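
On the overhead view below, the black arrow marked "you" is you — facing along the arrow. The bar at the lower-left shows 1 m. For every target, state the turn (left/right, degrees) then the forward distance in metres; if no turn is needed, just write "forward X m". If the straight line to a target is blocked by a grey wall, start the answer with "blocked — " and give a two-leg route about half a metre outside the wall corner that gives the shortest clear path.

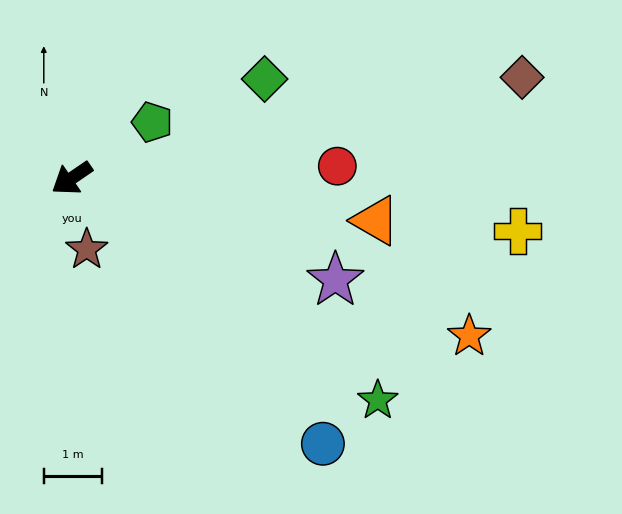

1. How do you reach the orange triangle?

turn left 138°, forward 5.3 m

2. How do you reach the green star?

turn left 110°, forward 6.5 m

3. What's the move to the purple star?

turn left 125°, forward 4.9 m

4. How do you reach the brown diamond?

turn left 158°, forward 8.0 m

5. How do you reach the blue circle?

turn left 99°, forward 6.3 m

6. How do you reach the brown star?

turn left 68°, forward 1.3 m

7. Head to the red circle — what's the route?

turn left 148°, forward 4.6 m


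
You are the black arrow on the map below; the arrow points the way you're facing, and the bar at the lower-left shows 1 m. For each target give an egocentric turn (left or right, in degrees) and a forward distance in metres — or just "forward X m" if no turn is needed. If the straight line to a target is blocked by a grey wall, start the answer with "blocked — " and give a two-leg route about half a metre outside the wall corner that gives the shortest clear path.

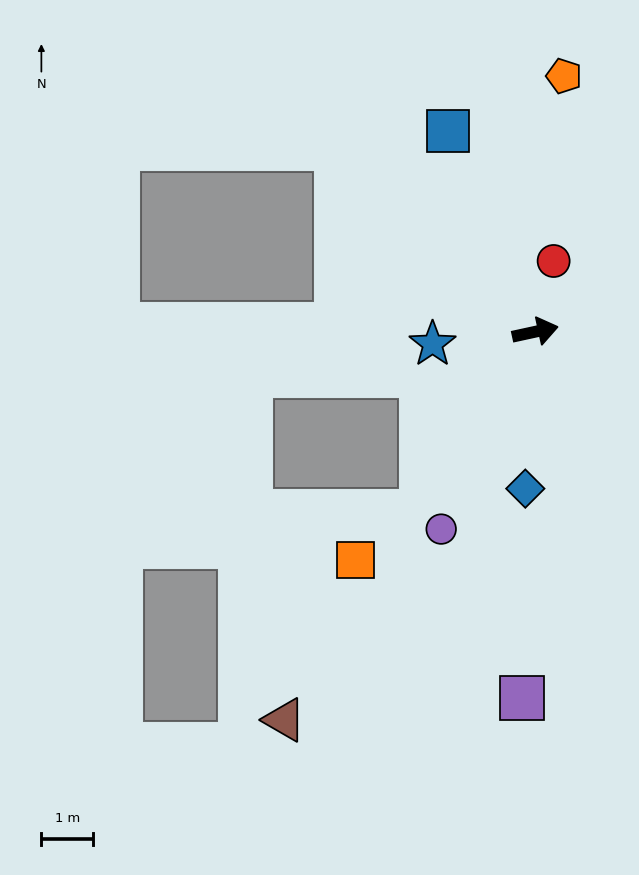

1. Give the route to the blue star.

turn left 175°, forward 2.0 m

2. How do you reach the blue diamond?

turn right 106°, forward 3.0 m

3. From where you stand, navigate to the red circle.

turn left 63°, forward 1.4 m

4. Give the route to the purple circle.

turn right 128°, forward 4.2 m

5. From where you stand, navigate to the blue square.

turn left 101°, forward 4.2 m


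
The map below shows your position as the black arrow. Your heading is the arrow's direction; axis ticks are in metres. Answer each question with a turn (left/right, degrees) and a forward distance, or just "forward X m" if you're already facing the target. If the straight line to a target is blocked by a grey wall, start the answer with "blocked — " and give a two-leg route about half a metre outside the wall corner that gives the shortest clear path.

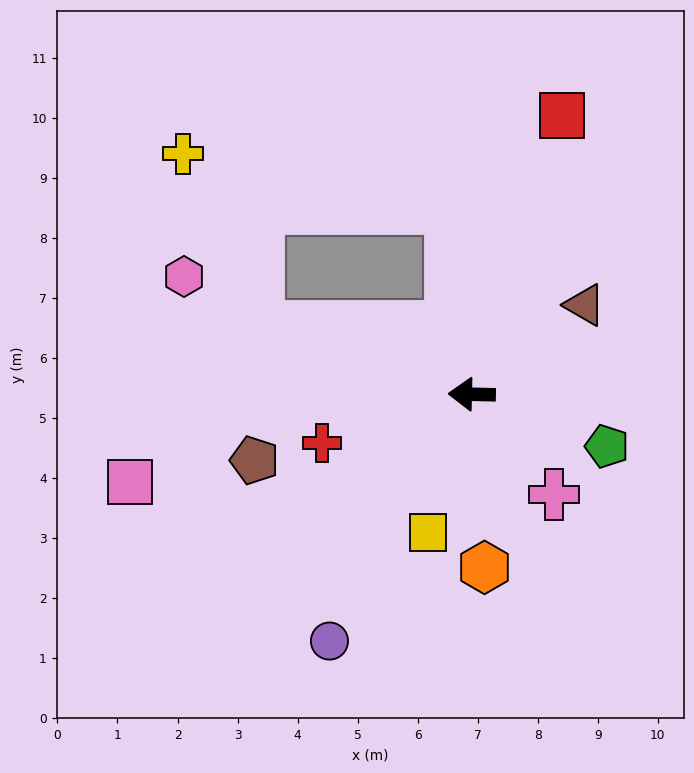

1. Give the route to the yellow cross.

blocked — turn right 17°, forward 3.7 m, then turn right 48°, forward 3.1 m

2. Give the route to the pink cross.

turn left 131°, forward 2.2 m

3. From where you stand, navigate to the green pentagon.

turn left 160°, forward 2.4 m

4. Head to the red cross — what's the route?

turn left 19°, forward 2.6 m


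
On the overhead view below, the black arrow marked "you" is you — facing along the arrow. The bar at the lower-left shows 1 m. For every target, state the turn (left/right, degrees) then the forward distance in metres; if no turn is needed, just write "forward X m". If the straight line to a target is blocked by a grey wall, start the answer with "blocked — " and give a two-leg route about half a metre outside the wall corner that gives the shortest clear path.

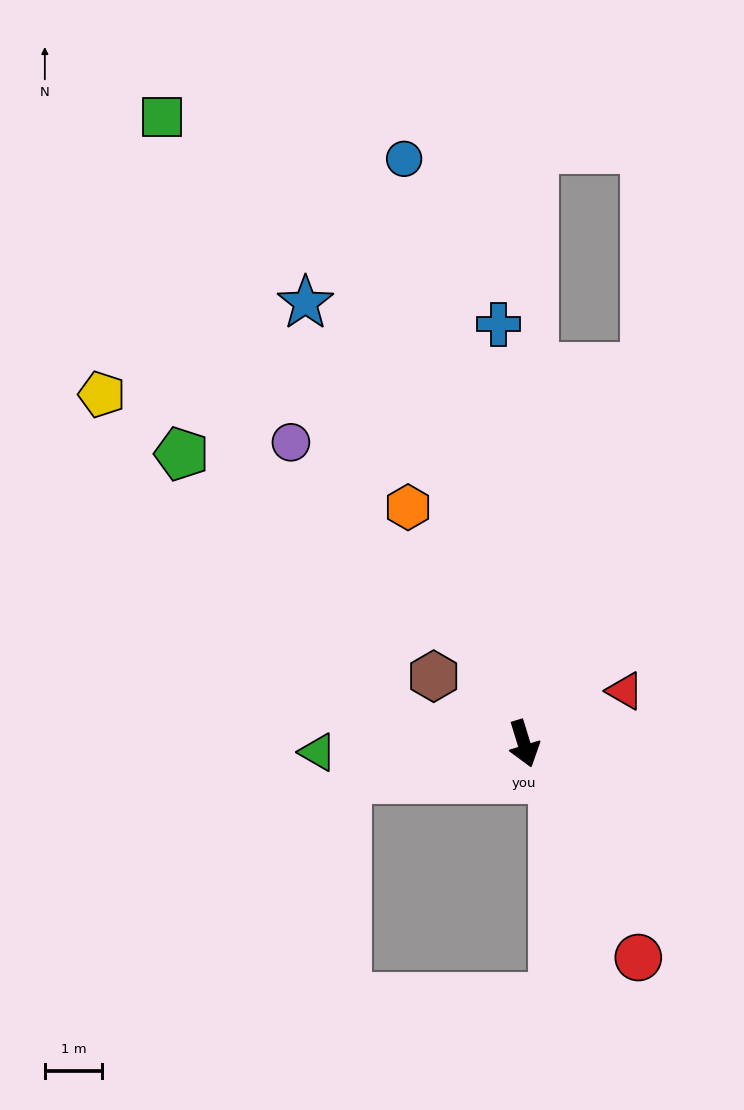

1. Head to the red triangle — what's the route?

turn left 101°, forward 2.0 m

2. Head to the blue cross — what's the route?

turn left 166°, forward 7.4 m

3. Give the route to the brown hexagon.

turn right 144°, forward 2.0 m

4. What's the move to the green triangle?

turn right 105°, forward 3.6 m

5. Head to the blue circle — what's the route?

turn left 175°, forward 10.5 m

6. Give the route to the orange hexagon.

turn right 171°, forward 4.6 m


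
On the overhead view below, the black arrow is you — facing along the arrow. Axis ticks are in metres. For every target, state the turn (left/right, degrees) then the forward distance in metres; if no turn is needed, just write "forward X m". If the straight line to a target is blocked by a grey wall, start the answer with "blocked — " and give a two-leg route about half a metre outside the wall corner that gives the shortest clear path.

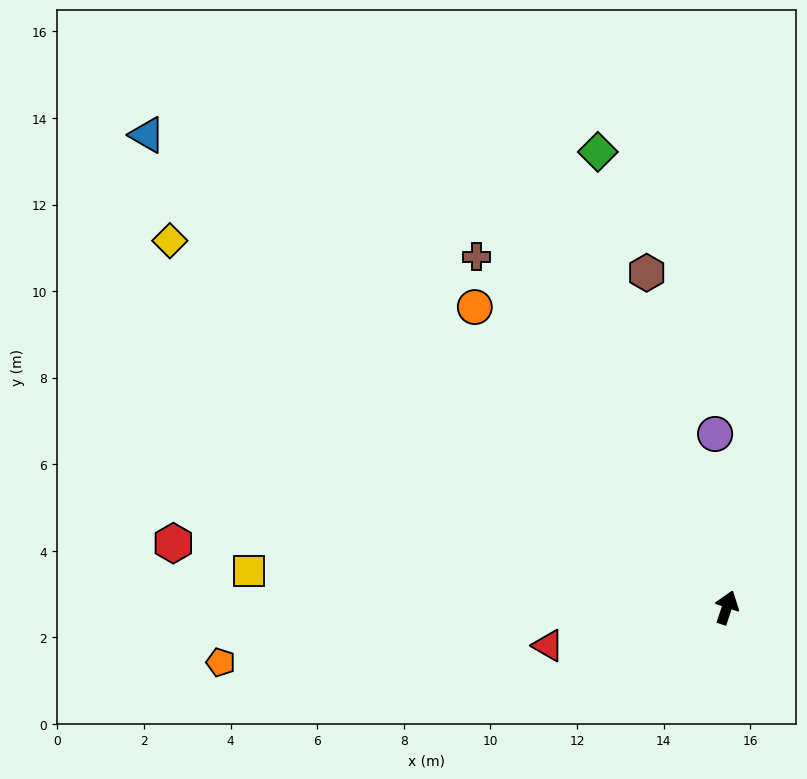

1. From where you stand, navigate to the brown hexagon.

turn left 32°, forward 8.0 m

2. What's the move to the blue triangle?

turn left 69°, forward 17.3 m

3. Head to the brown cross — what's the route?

turn left 54°, forward 10.0 m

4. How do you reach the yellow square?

turn left 104°, forward 11.1 m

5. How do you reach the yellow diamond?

turn left 75°, forward 15.4 m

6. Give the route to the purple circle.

turn left 23°, forward 4.0 m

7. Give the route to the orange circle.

turn left 59°, forward 9.1 m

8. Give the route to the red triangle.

turn left 121°, forward 4.2 m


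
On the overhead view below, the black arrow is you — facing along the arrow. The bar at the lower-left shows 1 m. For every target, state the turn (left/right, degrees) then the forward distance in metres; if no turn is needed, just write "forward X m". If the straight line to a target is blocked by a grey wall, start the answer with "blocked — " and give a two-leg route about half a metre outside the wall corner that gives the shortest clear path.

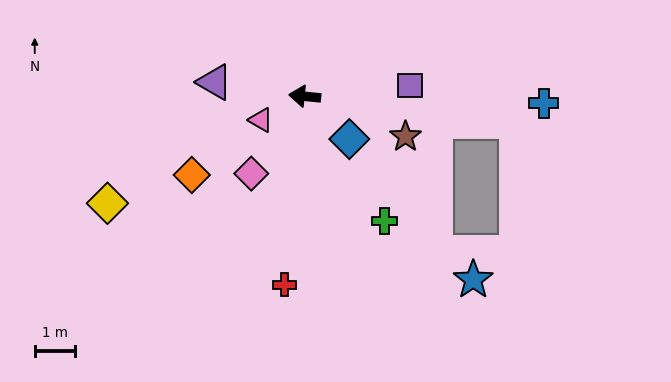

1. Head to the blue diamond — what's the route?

turn left 142°, forward 1.5 m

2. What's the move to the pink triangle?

turn left 34°, forward 1.3 m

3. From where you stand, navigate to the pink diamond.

turn left 61°, forward 2.4 m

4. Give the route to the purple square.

turn right 168°, forward 2.6 m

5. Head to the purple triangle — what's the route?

turn right 3°, forward 2.3 m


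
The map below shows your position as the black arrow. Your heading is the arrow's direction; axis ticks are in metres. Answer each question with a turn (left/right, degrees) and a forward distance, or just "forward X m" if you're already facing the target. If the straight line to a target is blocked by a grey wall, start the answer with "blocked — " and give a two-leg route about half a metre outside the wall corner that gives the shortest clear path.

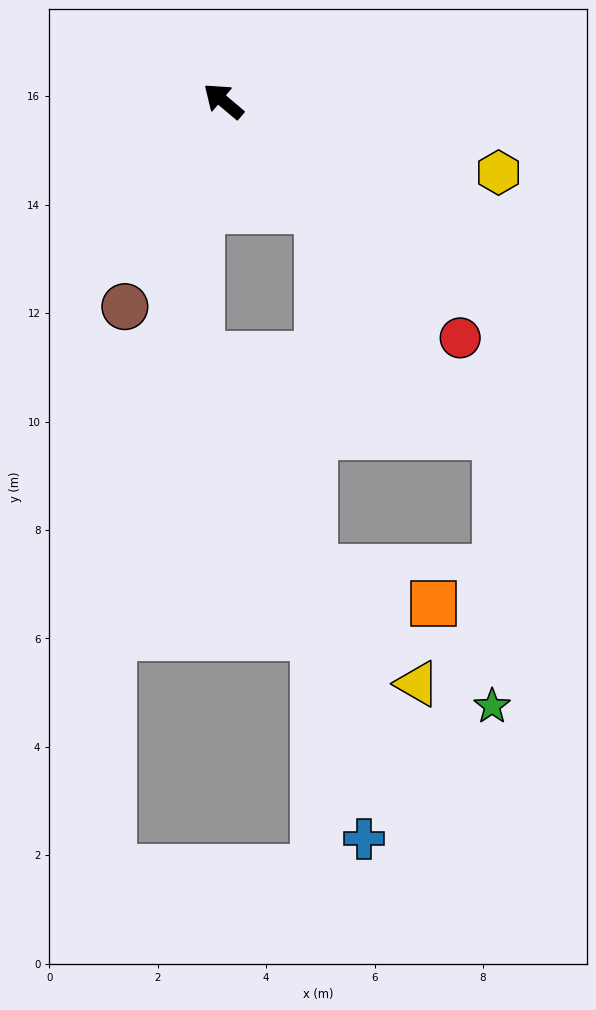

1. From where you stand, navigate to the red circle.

turn left 175°, forward 6.2 m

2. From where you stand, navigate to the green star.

blocked — turn left 169°, forward 8.0 m, then turn right 40°, forward 5.0 m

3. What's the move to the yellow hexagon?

turn right 154°, forward 5.2 m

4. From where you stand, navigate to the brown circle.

turn left 105°, forward 4.2 m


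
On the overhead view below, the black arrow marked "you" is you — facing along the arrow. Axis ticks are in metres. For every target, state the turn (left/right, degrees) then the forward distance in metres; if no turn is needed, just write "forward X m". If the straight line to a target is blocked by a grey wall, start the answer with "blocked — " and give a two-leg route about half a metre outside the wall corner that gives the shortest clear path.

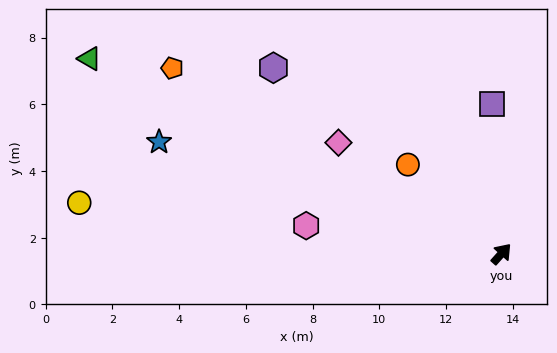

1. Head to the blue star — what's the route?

turn left 114°, forward 10.8 m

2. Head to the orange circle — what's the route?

turn left 88°, forward 3.9 m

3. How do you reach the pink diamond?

turn left 98°, forward 5.9 m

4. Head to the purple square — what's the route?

turn left 45°, forward 4.5 m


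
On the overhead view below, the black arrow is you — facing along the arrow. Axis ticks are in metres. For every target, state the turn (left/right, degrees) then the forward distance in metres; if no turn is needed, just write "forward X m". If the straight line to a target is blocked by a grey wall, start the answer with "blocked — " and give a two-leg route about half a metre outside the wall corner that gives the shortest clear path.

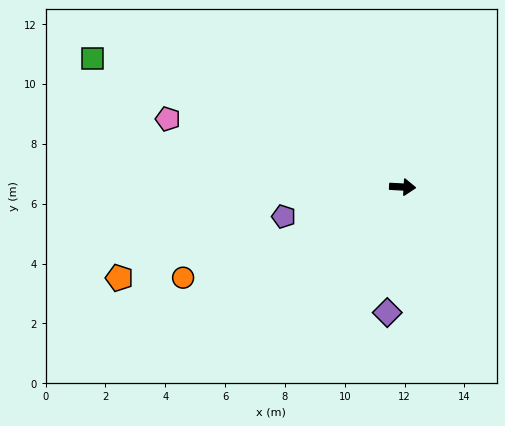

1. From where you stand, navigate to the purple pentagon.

turn right 163°, forward 4.1 m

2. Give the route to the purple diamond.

turn right 94°, forward 4.2 m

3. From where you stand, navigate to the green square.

turn left 161°, forward 11.2 m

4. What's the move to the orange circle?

turn right 154°, forward 7.9 m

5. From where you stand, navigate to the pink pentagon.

turn left 167°, forward 8.2 m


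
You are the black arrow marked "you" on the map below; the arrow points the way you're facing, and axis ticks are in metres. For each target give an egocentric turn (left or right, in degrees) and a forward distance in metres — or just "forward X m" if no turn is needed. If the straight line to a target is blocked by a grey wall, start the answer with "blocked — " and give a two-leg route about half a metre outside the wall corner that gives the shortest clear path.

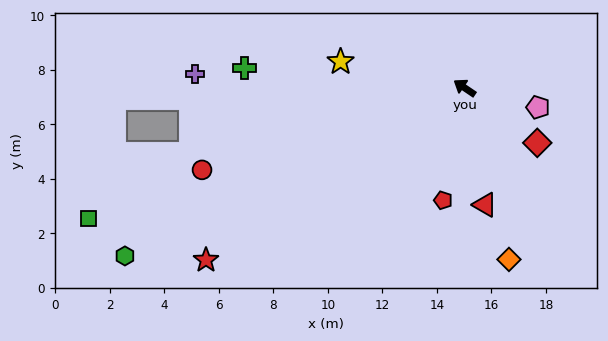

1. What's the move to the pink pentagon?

turn right 161°, forward 2.8 m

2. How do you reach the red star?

turn left 68°, forward 11.4 m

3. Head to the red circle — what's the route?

turn left 51°, forward 10.1 m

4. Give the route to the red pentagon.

turn left 113°, forward 4.2 m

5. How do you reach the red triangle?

turn left 134°, forward 4.4 m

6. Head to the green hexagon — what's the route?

turn left 60°, forward 13.9 m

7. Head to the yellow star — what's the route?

turn left 22°, forward 4.7 m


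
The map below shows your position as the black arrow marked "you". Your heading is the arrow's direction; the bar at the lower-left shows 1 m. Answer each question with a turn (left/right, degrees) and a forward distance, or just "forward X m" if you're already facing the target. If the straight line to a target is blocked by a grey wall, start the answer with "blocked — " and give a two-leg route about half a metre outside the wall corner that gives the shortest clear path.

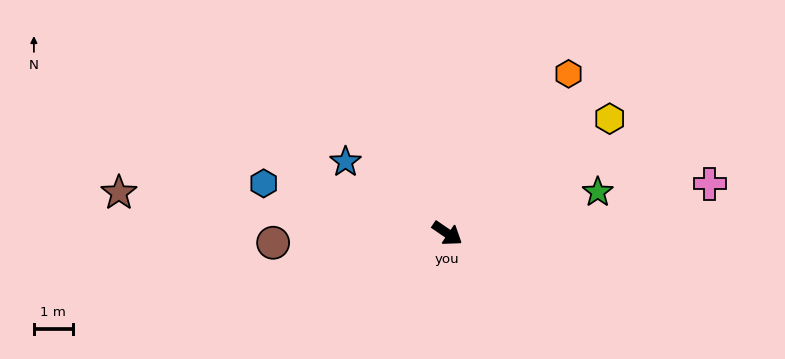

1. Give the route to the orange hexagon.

turn left 87°, forward 5.2 m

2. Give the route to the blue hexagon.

turn right 161°, forward 4.9 m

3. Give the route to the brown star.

turn right 153°, forward 8.5 m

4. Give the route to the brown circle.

turn right 143°, forward 4.5 m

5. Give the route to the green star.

turn left 50°, forward 4.0 m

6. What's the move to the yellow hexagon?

turn left 70°, forward 5.1 m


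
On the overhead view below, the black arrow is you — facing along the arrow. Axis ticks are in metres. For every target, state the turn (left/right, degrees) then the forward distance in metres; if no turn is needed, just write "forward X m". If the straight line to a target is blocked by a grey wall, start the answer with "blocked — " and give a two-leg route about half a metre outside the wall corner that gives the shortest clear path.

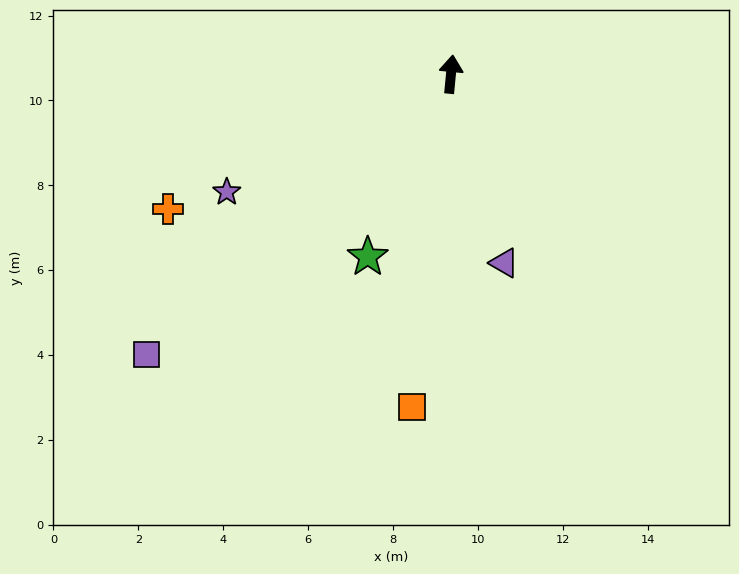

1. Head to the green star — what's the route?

turn left 161°, forward 4.7 m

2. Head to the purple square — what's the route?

turn left 138°, forward 9.7 m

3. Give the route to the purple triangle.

turn right 159°, forward 4.6 m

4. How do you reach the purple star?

turn left 123°, forward 6.0 m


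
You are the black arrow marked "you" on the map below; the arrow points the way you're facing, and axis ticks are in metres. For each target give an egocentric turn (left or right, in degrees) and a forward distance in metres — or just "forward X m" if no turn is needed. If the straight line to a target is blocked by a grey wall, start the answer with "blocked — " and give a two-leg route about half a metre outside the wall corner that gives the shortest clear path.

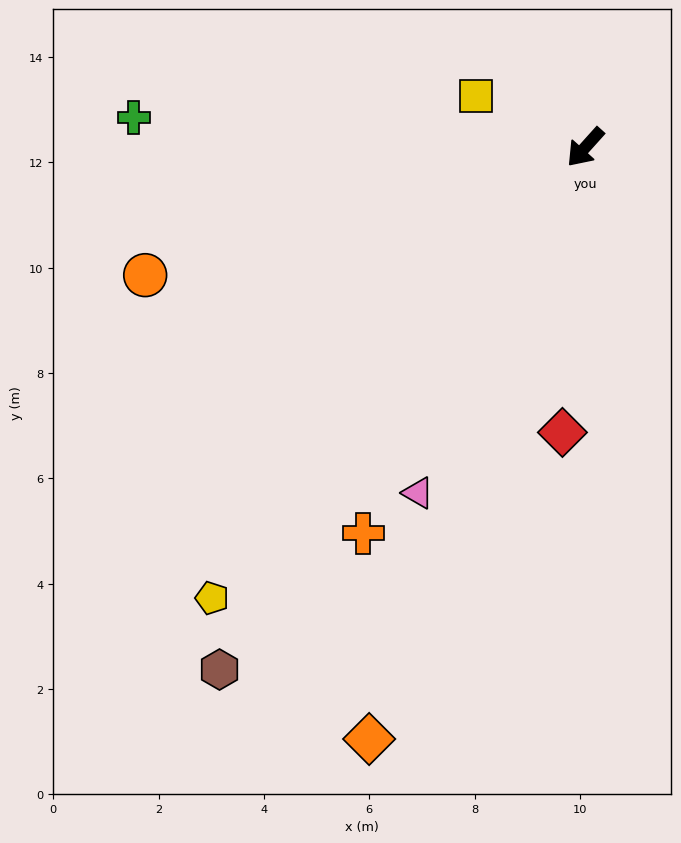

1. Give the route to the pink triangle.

turn left 16°, forward 7.3 m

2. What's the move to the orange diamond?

turn left 22°, forward 12.0 m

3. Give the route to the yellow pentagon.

turn left 2°, forward 11.1 m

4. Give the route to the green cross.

turn right 52°, forward 8.6 m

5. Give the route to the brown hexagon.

turn left 7°, forward 12.1 m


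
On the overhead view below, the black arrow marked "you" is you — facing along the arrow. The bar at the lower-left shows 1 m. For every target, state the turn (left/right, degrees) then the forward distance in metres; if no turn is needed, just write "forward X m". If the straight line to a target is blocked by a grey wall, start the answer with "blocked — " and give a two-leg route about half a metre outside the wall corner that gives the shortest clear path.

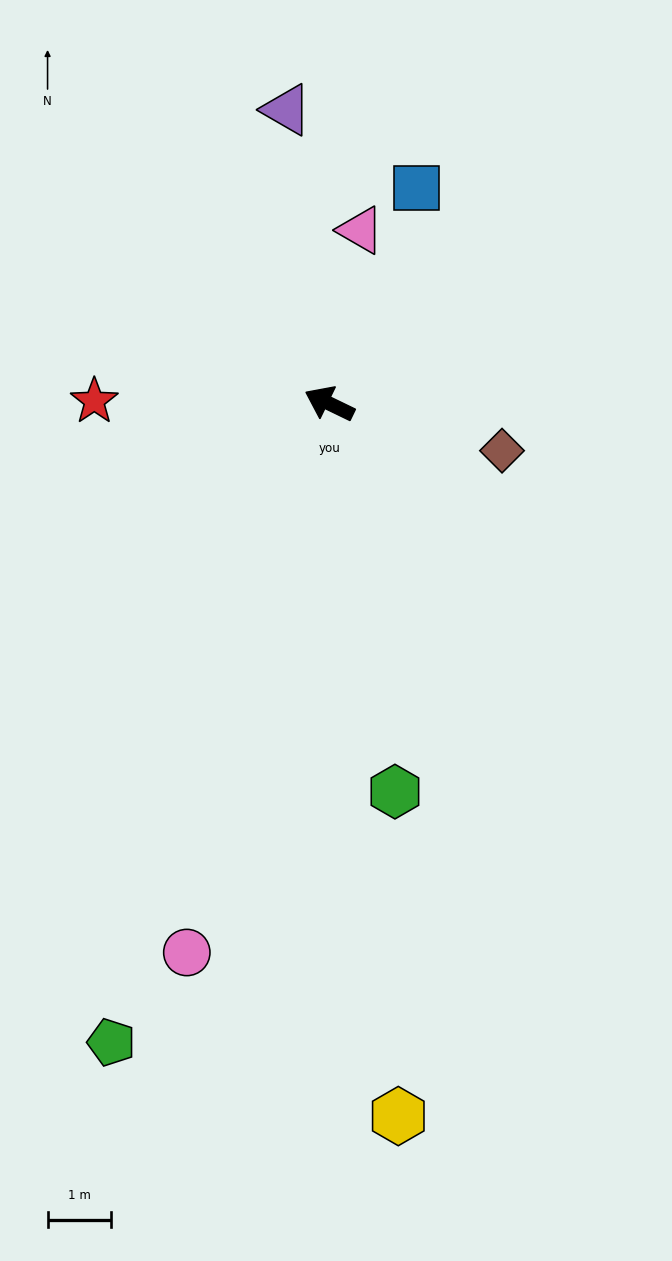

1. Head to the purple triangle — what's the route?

turn right 56°, forward 4.7 m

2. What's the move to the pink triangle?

turn right 74°, forward 2.8 m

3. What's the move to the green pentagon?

turn left 97°, forward 10.6 m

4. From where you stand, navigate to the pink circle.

turn left 101°, forward 8.9 m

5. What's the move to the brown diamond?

turn right 169°, forward 2.8 m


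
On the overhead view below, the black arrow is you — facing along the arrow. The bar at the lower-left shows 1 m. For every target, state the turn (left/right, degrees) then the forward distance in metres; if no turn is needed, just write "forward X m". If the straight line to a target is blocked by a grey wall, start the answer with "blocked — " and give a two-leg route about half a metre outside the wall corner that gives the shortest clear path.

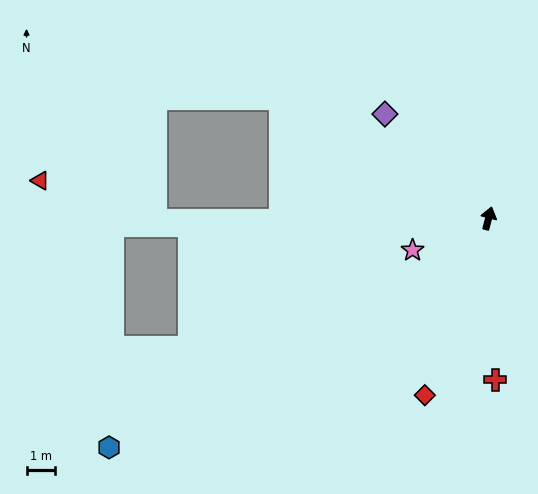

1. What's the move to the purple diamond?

turn left 60°, forward 5.1 m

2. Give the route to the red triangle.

blocked — turn left 105°, forward 11.6 m, then turn right 20°, forward 4.2 m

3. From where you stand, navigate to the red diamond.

turn left 175°, forward 6.5 m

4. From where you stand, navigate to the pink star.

turn left 127°, forward 2.9 m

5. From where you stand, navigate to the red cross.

turn right 163°, forward 5.6 m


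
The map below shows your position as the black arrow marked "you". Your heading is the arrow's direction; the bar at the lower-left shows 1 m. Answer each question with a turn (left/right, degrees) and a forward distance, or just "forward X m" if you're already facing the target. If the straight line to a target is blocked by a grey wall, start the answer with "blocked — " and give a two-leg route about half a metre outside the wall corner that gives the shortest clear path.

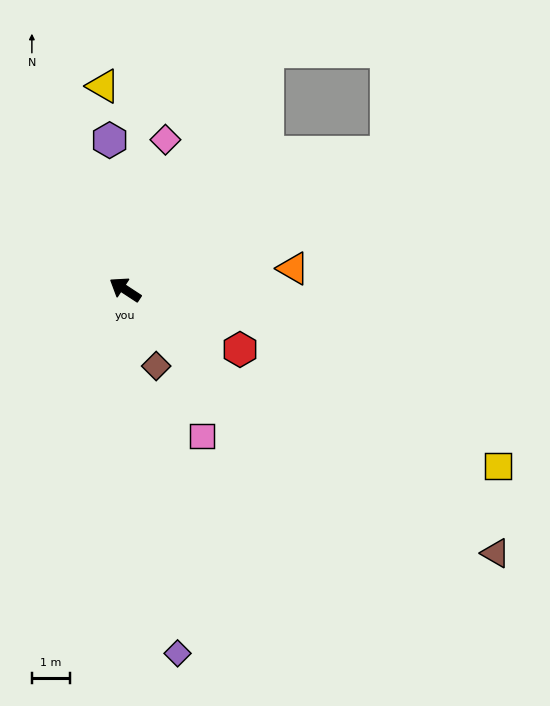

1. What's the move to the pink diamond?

turn right 72°, forward 4.0 m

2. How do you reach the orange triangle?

turn right 140°, forward 4.4 m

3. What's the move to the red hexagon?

turn right 174°, forward 3.4 m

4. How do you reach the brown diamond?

turn left 145°, forward 2.2 m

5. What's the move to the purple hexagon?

turn right 51°, forward 3.9 m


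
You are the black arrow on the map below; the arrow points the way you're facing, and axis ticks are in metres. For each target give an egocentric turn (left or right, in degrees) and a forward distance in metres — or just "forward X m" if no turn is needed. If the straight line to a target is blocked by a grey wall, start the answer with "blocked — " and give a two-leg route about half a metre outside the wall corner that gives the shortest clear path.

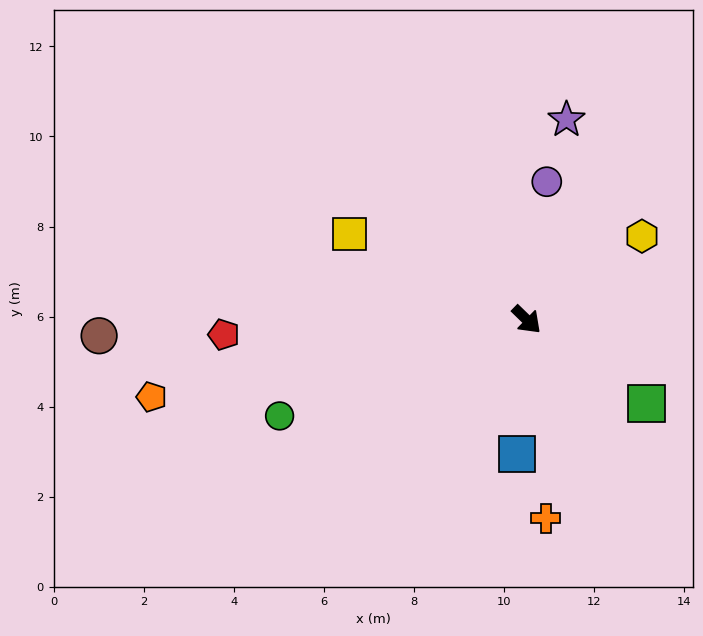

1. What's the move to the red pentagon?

turn right 133°, forward 6.7 m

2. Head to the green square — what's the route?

turn left 9°, forward 3.2 m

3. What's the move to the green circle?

turn right 115°, forward 5.9 m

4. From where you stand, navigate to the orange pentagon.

turn right 124°, forward 8.5 m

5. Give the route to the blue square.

turn right 50°, forward 3.0 m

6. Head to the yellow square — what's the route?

turn right 162°, forward 4.4 m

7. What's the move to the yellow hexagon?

turn left 80°, forward 3.2 m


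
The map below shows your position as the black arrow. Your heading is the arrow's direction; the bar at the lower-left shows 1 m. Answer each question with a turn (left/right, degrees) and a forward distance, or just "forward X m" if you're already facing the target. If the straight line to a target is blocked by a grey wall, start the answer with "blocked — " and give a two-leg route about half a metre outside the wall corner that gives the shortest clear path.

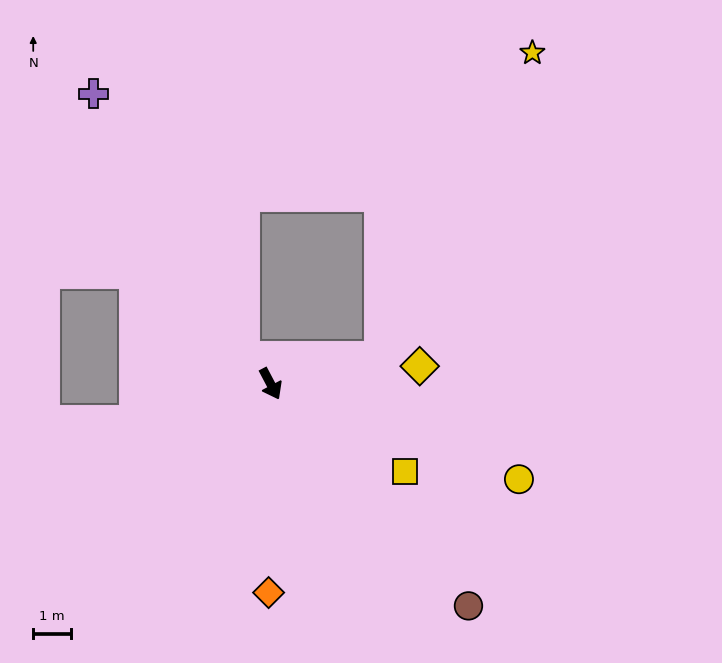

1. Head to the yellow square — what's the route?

turn left 29°, forward 4.2 m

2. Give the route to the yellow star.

blocked — turn left 76°, forward 3.0 m, then turn left 50°, forward 9.0 m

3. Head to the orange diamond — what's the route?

turn right 28°, forward 5.5 m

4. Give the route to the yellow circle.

turn left 41°, forward 7.1 m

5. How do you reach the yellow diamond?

turn left 69°, forward 4.0 m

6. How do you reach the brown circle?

turn left 14°, forward 7.9 m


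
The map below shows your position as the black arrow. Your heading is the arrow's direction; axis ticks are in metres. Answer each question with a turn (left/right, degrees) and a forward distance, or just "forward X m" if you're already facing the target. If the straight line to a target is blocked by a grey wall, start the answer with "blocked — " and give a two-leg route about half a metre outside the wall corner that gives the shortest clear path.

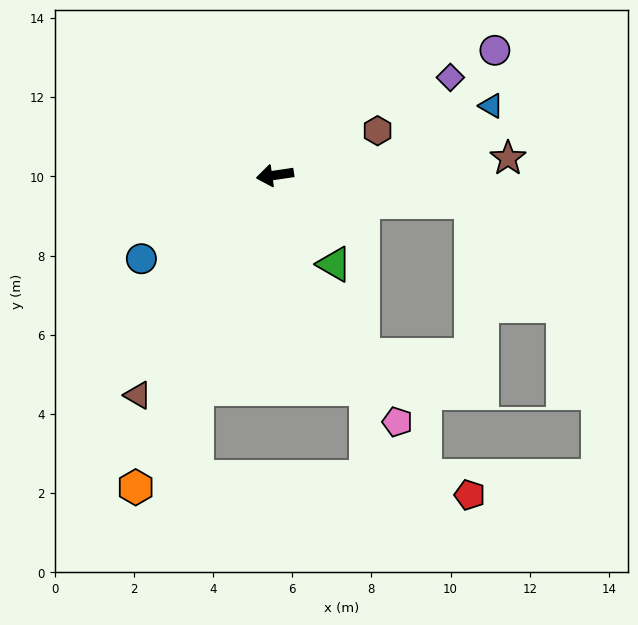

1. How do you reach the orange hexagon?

turn left 58°, forward 8.6 m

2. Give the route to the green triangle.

turn left 115°, forward 2.7 m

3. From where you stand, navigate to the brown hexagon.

turn right 165°, forward 2.8 m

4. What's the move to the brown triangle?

turn left 50°, forward 6.5 m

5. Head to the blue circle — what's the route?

turn left 24°, forward 4.0 m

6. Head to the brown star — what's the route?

turn left 176°, forward 5.9 m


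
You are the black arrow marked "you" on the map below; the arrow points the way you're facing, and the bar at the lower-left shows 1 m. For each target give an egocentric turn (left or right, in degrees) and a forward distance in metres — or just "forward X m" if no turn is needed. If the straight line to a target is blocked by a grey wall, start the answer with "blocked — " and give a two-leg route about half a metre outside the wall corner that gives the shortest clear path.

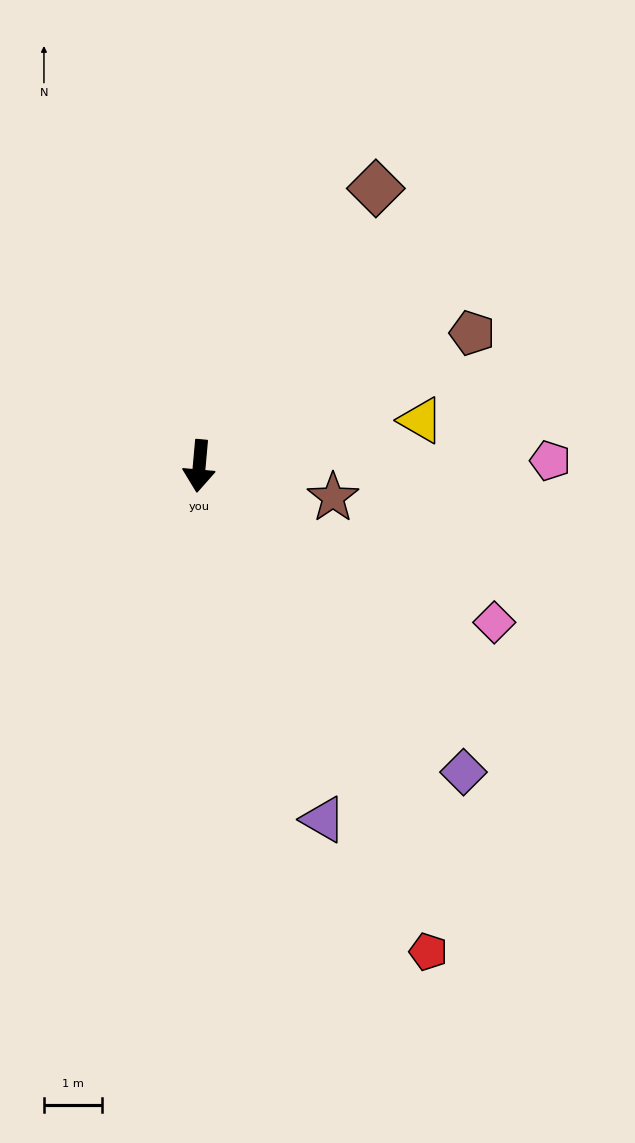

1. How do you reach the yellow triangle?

turn left 107°, forward 3.9 m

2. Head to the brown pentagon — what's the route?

turn left 121°, forward 5.2 m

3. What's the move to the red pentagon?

turn left 30°, forward 9.2 m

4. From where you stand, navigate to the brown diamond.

turn left 153°, forward 5.7 m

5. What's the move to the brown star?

turn left 82°, forward 2.4 m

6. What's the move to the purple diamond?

turn left 46°, forward 7.0 m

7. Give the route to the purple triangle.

turn left 24°, forward 6.4 m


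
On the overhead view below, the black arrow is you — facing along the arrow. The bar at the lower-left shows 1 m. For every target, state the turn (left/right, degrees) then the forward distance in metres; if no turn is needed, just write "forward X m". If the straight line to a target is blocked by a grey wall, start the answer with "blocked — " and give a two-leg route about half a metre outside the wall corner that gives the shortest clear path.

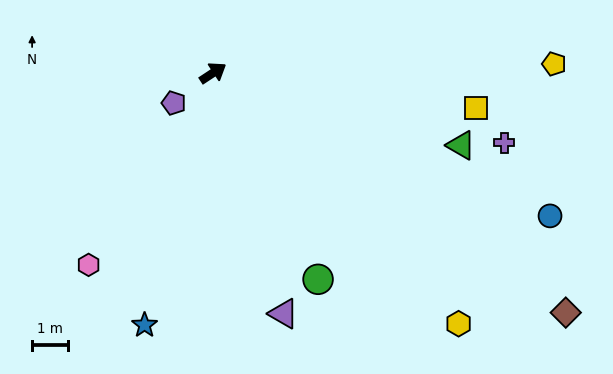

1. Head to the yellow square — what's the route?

turn right 41°, forward 7.5 m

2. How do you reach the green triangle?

turn right 50°, forward 7.3 m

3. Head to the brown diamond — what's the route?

turn right 68°, forward 12.0 m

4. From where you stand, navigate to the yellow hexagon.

turn right 79°, forward 9.9 m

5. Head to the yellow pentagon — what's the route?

turn right 32°, forward 9.6 m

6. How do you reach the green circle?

turn right 96°, forward 6.5 m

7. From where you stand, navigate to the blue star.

turn right 139°, forward 7.4 m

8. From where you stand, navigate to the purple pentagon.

turn right 176°, forward 1.4 m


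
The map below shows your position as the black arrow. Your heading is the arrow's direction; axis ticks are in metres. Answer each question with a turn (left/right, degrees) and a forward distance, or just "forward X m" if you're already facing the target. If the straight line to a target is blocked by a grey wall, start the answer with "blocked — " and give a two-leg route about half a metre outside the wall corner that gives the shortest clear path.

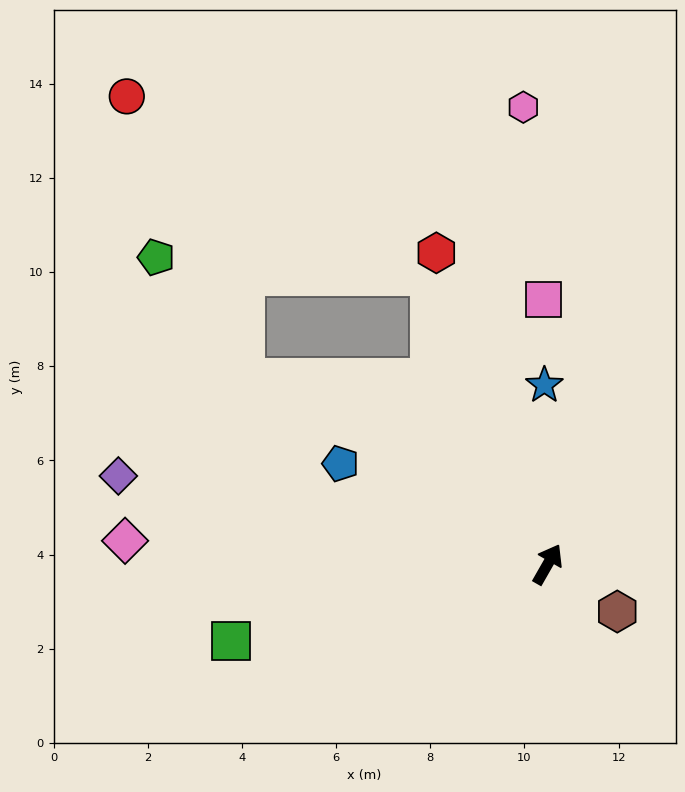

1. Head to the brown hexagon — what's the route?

turn right 94°, forward 1.8 m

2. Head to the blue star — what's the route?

turn left 31°, forward 3.8 m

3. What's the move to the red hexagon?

turn left 49°, forward 7.0 m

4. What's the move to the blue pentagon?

turn left 94°, forward 4.9 m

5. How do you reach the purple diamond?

turn left 108°, forward 9.3 m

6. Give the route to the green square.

turn left 133°, forward 6.9 m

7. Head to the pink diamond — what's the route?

turn left 117°, forward 9.0 m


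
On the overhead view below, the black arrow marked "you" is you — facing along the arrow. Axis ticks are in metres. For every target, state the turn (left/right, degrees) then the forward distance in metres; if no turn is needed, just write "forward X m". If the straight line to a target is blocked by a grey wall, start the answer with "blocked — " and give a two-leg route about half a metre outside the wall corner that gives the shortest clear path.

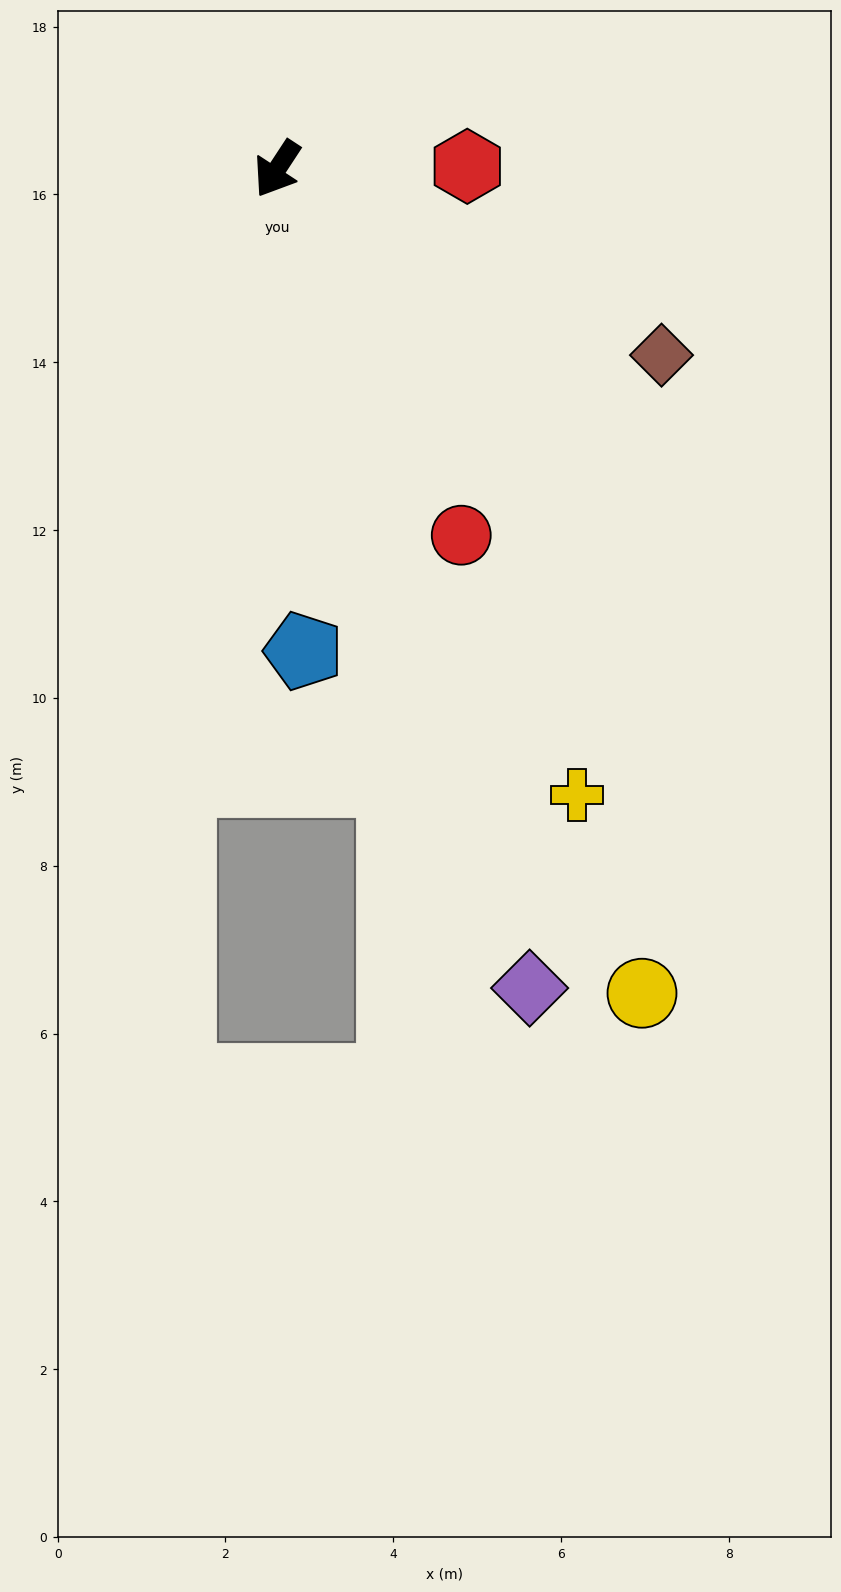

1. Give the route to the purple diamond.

turn left 50°, forward 10.2 m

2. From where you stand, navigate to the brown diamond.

turn left 97°, forward 5.1 m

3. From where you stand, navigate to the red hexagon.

turn left 124°, forward 2.3 m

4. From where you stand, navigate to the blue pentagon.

turn left 36°, forward 5.8 m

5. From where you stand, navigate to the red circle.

turn left 60°, forward 4.9 m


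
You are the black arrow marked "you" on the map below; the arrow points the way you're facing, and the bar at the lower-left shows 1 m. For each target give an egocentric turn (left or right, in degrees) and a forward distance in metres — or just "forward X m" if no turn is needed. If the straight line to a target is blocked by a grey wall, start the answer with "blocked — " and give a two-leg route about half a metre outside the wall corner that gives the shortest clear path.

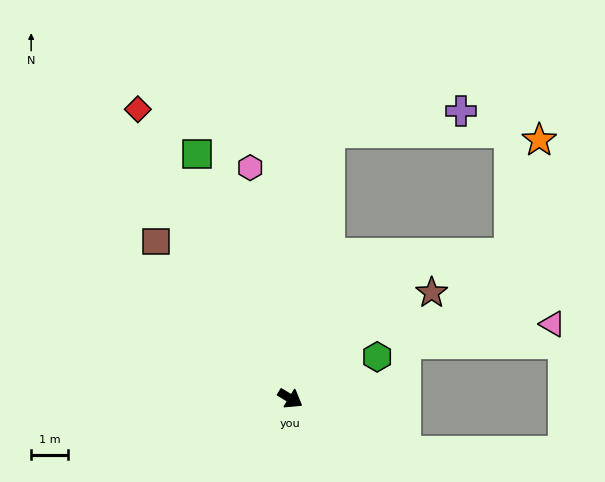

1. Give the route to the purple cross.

blocked — turn left 113°, forward 7.3 m, then turn right 72°, forward 3.6 m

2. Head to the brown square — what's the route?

turn left 162°, forward 5.6 m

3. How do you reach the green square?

turn left 142°, forward 7.1 m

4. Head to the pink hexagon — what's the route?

turn left 131°, forward 6.4 m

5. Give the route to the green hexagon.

turn left 57°, forward 2.6 m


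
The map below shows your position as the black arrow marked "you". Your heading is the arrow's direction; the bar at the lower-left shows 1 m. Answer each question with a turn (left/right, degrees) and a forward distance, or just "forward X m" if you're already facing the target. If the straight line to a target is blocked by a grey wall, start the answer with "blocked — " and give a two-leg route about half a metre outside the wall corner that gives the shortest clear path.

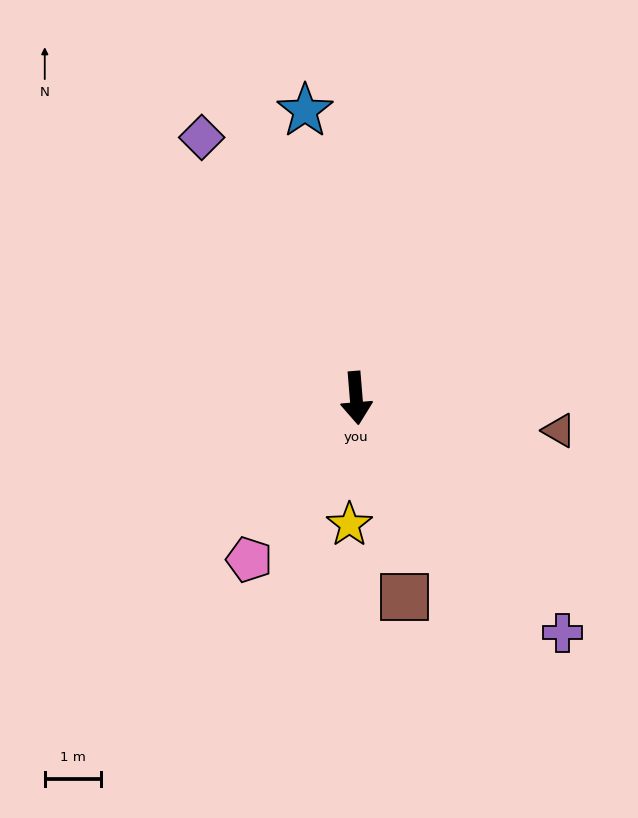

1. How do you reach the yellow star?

turn right 8°, forward 2.2 m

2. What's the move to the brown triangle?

turn left 76°, forward 3.6 m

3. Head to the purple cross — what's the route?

turn left 37°, forward 5.5 m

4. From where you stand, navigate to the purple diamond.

turn right 154°, forward 5.3 m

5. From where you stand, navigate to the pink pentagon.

turn right 38°, forward 3.4 m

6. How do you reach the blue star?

turn right 175°, forward 5.1 m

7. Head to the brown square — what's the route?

turn left 9°, forward 3.6 m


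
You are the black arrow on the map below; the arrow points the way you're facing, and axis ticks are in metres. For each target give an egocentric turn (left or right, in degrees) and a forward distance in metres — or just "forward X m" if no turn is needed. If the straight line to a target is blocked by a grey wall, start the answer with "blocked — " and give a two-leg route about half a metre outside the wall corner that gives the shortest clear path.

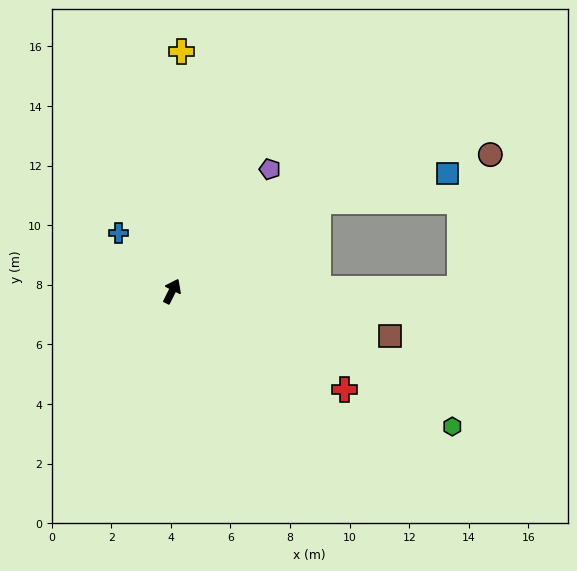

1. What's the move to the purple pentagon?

turn right 12°, forward 5.2 m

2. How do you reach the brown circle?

blocked — turn right 63°, forward 9.7 m, then turn left 77°, forward 4.6 m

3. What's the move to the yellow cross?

turn left 24°, forward 8.1 m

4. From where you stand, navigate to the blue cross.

turn left 69°, forward 2.7 m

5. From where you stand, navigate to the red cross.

turn right 93°, forward 6.7 m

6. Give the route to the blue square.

blocked — turn right 32°, forward 5.8 m, then turn right 19°, forward 4.4 m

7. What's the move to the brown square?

turn right 75°, forward 7.5 m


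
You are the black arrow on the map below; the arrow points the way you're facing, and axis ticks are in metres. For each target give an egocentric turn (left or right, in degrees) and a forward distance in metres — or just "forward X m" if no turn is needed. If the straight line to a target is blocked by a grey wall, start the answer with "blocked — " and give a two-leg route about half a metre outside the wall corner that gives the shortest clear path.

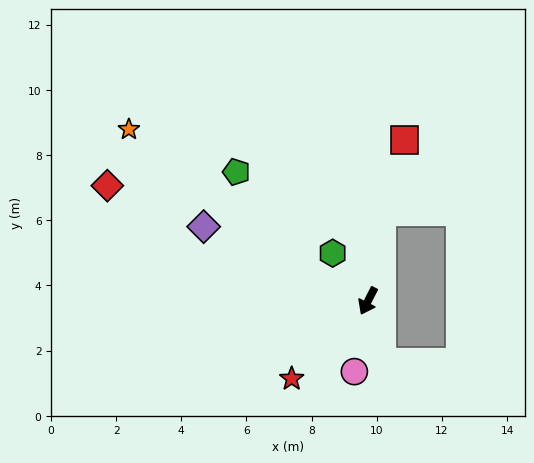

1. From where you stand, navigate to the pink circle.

turn left 16°, forward 2.2 m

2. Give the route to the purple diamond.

turn right 87°, forward 5.5 m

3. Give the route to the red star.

turn right 17°, forward 3.3 m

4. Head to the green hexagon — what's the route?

turn right 116°, forward 1.8 m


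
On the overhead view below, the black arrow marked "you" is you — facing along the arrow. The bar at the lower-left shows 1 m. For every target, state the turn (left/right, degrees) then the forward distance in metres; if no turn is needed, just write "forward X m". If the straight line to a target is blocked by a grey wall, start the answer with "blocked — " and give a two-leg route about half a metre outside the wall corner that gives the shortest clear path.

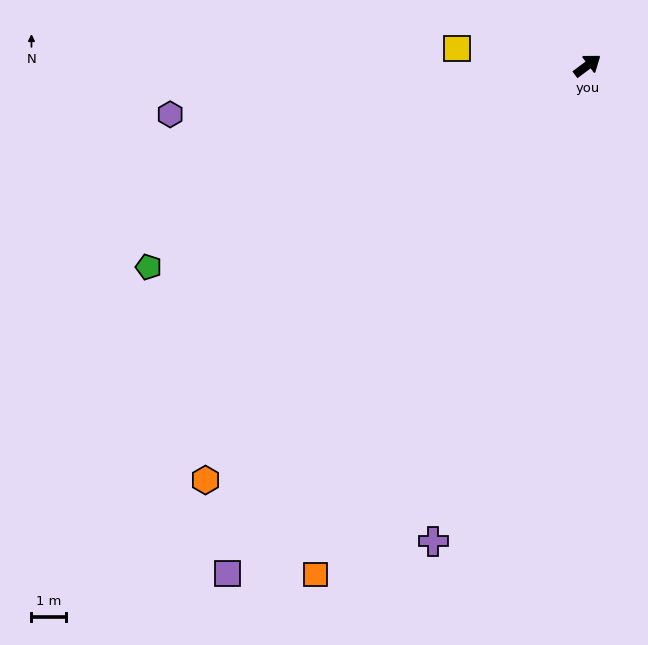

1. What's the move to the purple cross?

turn right 145°, forward 14.3 m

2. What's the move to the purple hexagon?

turn left 150°, forward 12.0 m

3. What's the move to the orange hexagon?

turn right 169°, forward 16.1 m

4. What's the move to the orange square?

turn right 155°, forward 16.5 m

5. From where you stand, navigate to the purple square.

turn right 162°, forward 17.8 m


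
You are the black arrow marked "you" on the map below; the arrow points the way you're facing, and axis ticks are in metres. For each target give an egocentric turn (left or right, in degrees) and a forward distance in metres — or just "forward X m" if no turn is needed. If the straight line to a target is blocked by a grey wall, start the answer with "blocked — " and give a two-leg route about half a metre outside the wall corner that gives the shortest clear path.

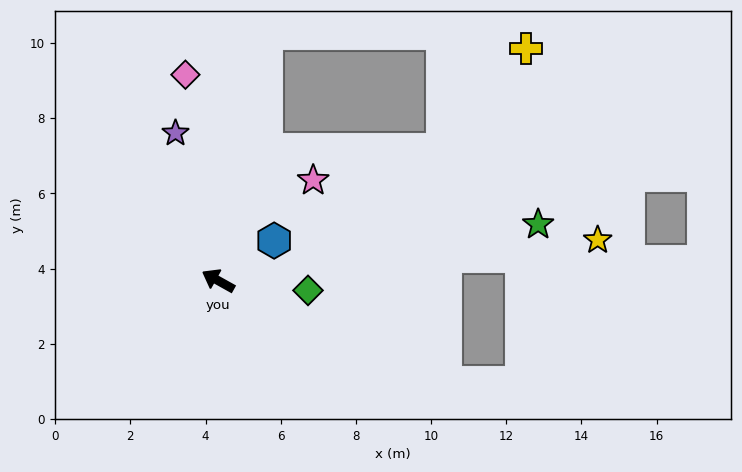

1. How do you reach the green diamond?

turn right 157°, forward 2.4 m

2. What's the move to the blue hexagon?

turn right 115°, forward 1.8 m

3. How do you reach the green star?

turn right 141°, forward 8.6 m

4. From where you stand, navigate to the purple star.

turn right 45°, forward 4.1 m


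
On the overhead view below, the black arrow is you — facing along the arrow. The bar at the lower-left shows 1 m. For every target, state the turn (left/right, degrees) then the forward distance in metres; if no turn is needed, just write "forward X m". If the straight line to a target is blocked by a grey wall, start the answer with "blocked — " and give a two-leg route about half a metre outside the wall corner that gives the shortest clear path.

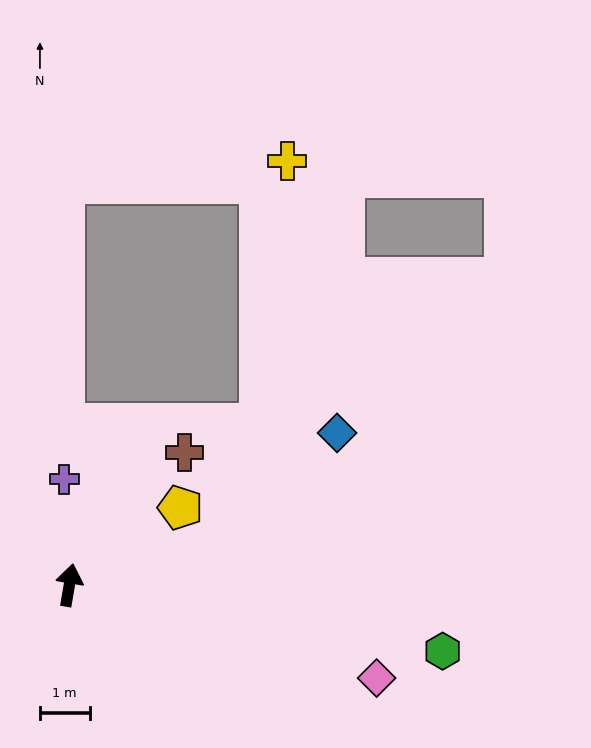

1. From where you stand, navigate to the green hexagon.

turn right 90°, forward 7.6 m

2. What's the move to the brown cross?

turn right 31°, forward 3.5 m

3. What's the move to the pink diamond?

turn right 97°, forward 6.5 m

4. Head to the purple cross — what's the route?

turn left 12°, forward 2.1 m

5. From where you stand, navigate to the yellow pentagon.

turn right 45°, forward 2.7 m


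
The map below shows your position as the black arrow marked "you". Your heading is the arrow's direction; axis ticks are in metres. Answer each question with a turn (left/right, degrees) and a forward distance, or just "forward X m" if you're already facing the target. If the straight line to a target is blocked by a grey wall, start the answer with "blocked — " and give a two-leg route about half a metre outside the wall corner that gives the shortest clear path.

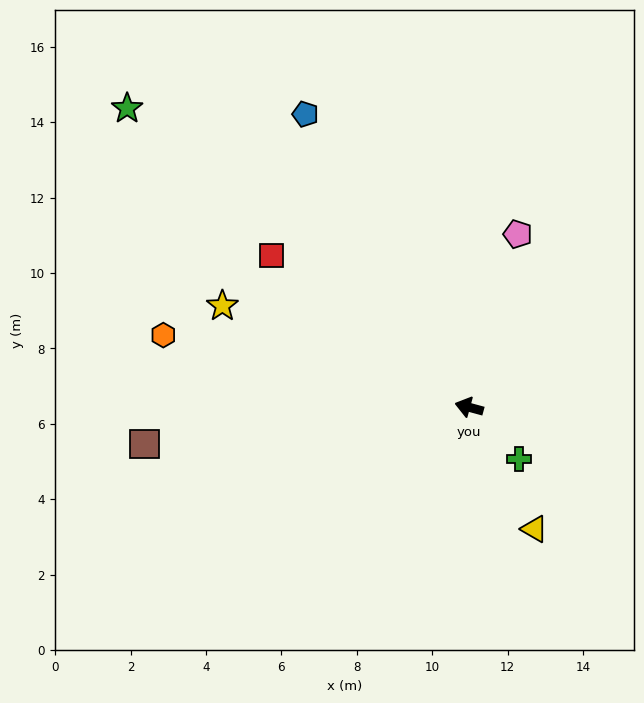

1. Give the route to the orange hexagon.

forward 8.3 m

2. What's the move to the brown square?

turn left 22°, forward 8.7 m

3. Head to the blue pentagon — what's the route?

turn right 46°, forward 8.9 m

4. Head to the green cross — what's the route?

turn left 149°, forward 1.9 m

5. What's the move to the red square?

turn right 22°, forward 6.6 m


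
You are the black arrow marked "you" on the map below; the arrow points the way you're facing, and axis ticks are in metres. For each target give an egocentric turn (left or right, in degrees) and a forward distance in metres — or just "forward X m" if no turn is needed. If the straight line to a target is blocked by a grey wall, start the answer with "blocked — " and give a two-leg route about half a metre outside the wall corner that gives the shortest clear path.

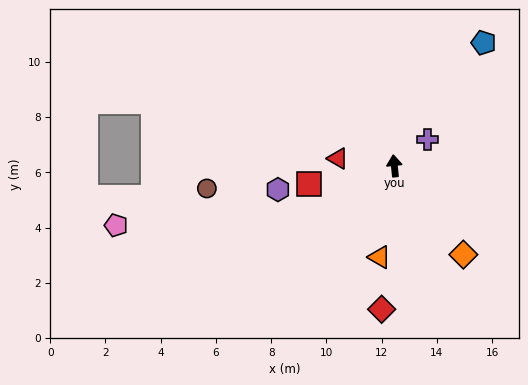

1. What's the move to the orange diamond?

turn right 148°, forward 4.1 m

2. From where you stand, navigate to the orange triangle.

turn left 165°, forward 3.3 m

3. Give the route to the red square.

turn left 96°, forward 3.2 m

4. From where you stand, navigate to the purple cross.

turn right 57°, forward 1.5 m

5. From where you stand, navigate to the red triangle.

turn left 77°, forward 2.1 m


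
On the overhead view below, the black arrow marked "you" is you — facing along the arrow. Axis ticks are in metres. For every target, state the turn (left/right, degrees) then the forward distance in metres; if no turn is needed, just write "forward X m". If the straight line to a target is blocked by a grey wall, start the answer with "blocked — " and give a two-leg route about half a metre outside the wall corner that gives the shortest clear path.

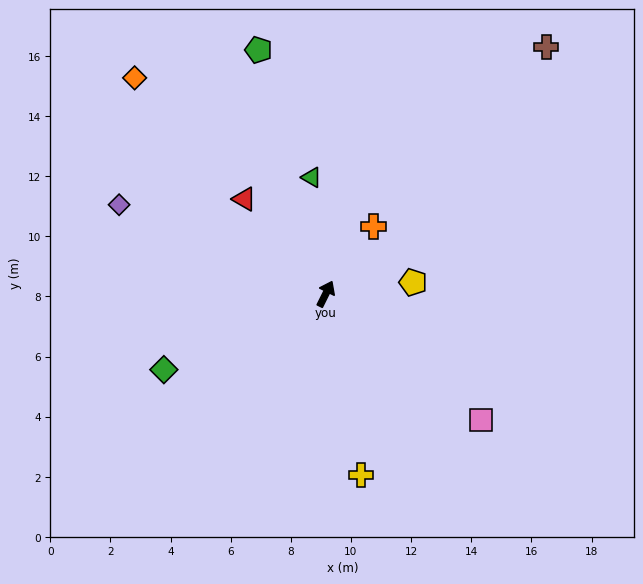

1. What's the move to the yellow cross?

turn right 143°, forward 6.1 m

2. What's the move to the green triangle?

turn left 33°, forward 3.9 m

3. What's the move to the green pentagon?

turn left 42°, forward 8.4 m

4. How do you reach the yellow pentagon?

turn right 56°, forward 2.9 m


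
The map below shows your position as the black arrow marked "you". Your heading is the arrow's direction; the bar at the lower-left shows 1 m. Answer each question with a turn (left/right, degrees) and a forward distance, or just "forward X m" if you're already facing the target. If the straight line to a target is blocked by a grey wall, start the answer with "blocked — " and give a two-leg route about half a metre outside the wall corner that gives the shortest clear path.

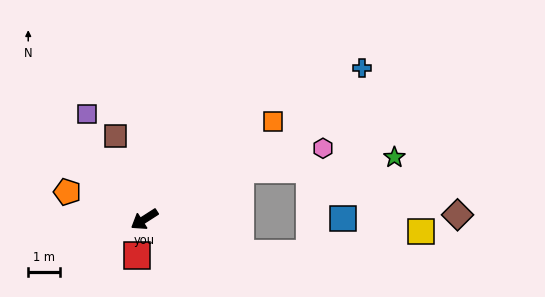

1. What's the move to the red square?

turn left 46°, forward 1.2 m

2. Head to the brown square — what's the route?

turn right 104°, forward 2.8 m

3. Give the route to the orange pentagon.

turn right 52°, forward 2.6 m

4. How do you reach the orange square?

turn right 175°, forward 5.1 m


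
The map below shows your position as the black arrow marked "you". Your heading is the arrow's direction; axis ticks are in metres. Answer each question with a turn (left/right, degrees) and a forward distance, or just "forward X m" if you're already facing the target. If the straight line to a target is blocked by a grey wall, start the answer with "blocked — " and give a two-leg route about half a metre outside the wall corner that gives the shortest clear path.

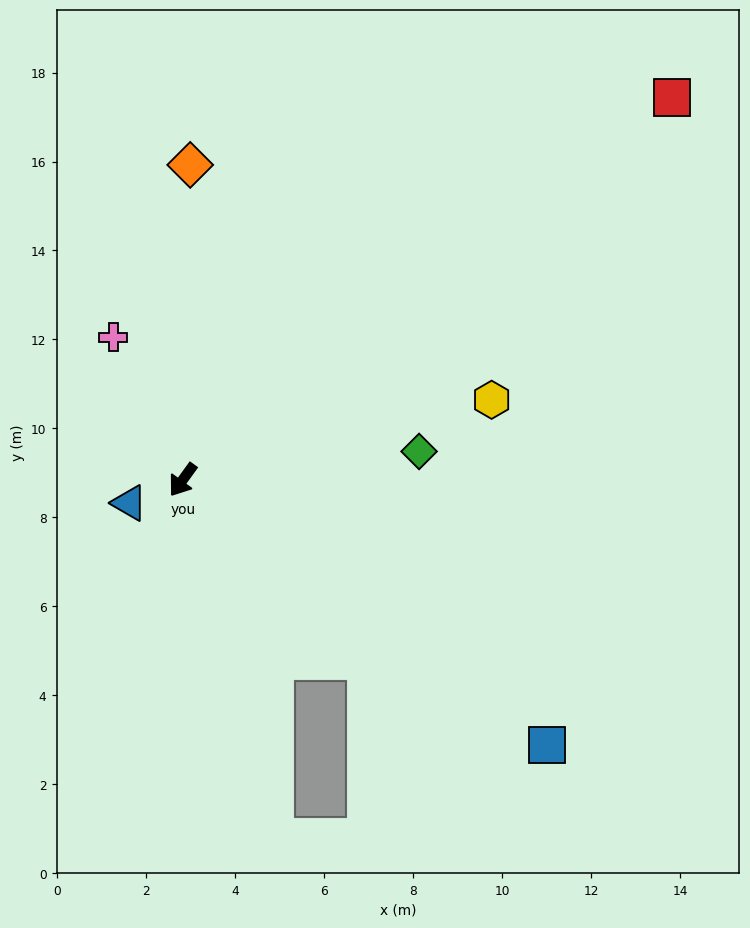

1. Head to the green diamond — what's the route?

turn left 133°, forward 5.4 m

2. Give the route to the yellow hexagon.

turn left 140°, forward 7.2 m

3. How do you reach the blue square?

turn left 90°, forward 10.1 m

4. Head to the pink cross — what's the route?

turn right 118°, forward 3.6 m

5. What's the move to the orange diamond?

turn right 145°, forward 7.1 m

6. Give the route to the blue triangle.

turn right 31°, forward 1.3 m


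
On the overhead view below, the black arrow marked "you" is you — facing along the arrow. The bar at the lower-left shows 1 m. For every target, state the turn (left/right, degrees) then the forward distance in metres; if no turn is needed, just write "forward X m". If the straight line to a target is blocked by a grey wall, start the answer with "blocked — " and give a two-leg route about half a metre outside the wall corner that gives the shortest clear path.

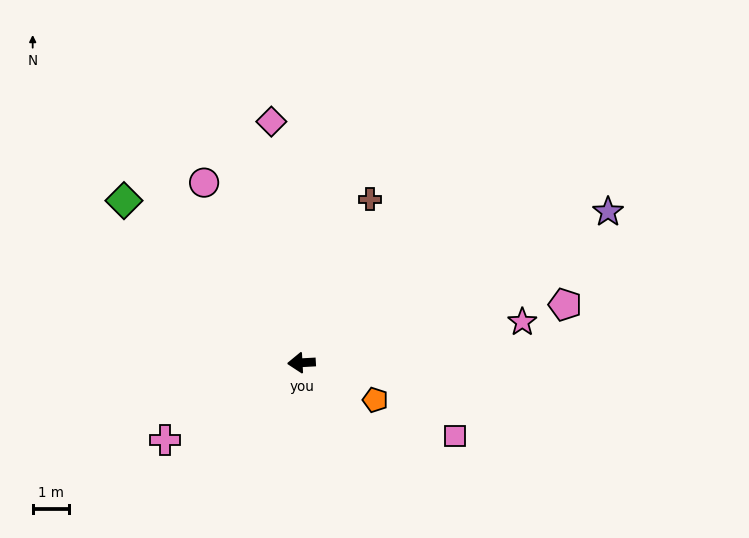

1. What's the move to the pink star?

turn right 173°, forward 6.2 m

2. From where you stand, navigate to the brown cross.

turn right 116°, forward 4.9 m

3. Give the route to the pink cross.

turn left 26°, forward 4.3 m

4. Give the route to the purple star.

turn right 157°, forward 9.4 m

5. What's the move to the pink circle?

turn right 65°, forward 5.6 m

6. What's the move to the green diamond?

turn right 46°, forward 6.6 m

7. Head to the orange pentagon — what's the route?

turn left 150°, forward 2.3 m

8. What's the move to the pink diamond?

turn right 86°, forward 6.7 m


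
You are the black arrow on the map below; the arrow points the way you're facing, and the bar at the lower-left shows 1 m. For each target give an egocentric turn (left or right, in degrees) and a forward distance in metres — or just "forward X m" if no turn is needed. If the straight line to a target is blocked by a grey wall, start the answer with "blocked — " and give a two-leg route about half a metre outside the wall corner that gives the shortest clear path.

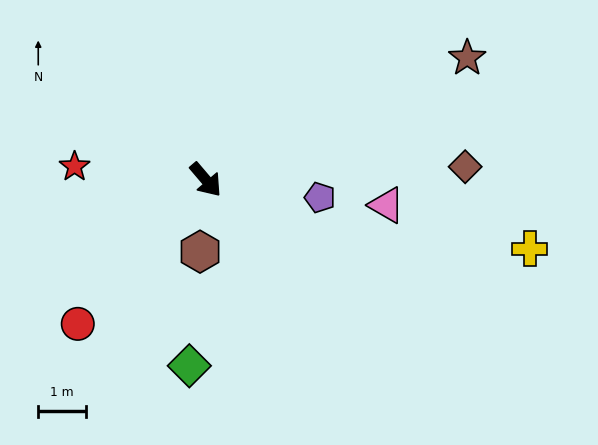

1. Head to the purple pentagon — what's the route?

turn left 41°, forward 2.4 m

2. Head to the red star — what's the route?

turn right 136°, forward 2.8 m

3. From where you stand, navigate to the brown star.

turn left 75°, forward 6.1 m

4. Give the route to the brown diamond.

turn left 52°, forward 5.5 m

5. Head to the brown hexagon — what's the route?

turn right 45°, forward 1.5 m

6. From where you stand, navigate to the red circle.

turn right 82°, forward 4.1 m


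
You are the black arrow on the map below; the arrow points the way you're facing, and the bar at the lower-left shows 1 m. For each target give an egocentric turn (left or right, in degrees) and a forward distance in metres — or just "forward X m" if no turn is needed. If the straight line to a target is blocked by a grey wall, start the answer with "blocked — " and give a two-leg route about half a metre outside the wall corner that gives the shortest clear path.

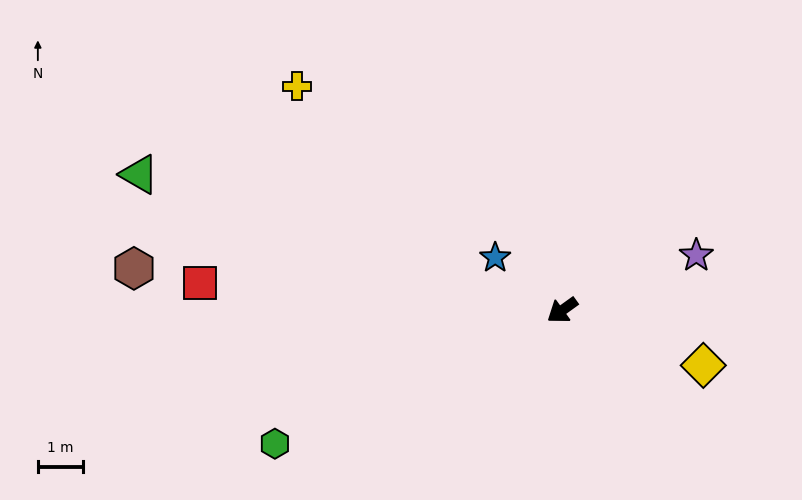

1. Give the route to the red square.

turn right 40°, forward 8.1 m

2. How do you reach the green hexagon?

turn right 11°, forward 7.1 m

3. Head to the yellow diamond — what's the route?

turn left 123°, forward 3.4 m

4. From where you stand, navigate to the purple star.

turn left 167°, forward 3.2 m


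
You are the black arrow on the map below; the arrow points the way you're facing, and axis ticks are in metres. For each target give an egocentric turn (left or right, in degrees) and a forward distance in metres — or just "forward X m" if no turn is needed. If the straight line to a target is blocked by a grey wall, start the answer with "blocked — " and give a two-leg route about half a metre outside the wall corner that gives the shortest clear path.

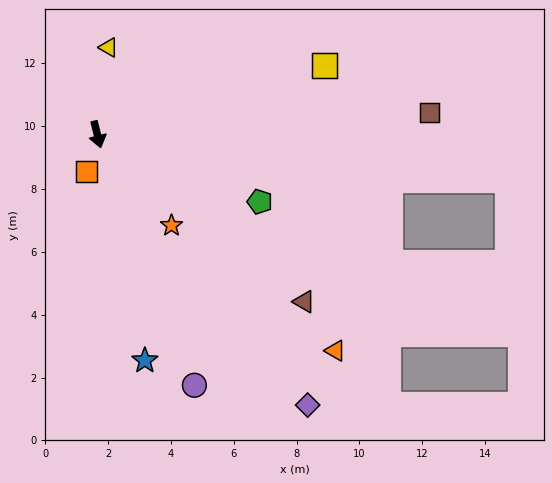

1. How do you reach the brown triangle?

turn left 37°, forward 8.5 m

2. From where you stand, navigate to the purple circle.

turn left 7°, forward 8.6 m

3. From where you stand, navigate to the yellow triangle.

turn left 159°, forward 2.8 m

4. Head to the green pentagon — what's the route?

turn left 53°, forward 5.6 m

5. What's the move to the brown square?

turn left 80°, forward 10.6 m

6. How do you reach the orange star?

turn left 25°, forward 3.7 m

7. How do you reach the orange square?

turn right 30°, forward 1.2 m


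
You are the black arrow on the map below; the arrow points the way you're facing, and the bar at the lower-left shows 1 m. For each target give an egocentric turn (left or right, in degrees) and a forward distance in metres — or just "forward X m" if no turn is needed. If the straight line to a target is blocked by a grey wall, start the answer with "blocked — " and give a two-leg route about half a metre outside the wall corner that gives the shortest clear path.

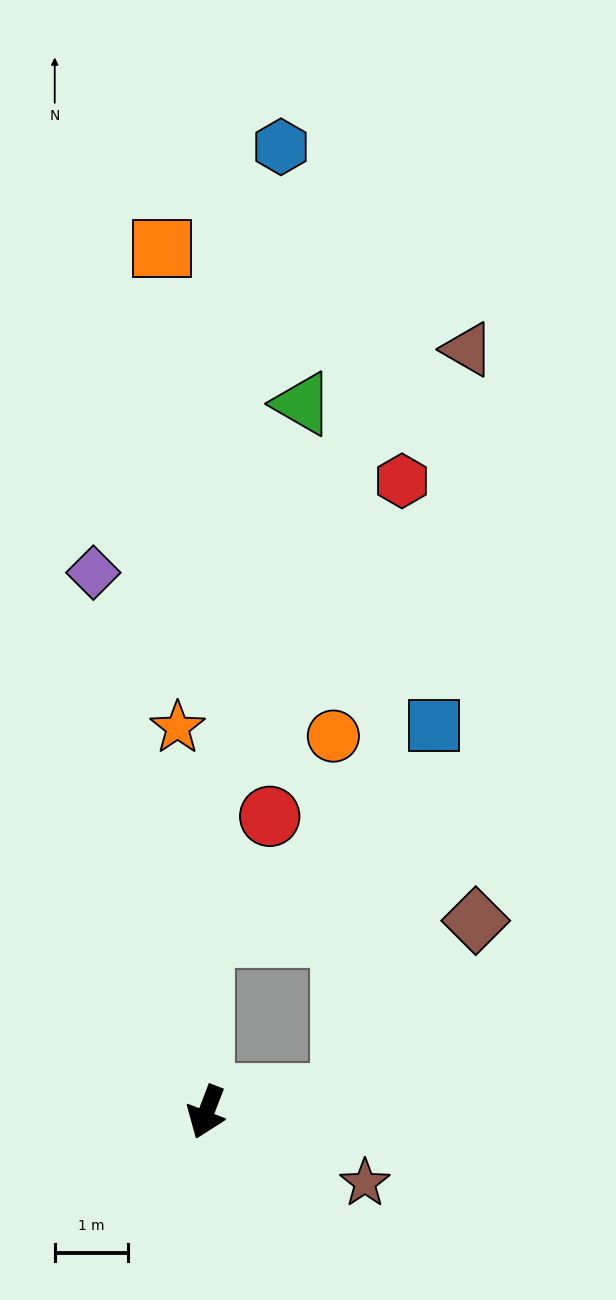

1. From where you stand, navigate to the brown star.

turn left 87°, forward 2.4 m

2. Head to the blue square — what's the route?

blocked — turn right 158°, forward 2.4 m, then turn right 49°, forward 4.3 m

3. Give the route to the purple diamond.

turn right 147°, forward 7.6 m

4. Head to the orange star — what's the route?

turn right 155°, forward 5.3 m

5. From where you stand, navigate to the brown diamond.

blocked — turn left 118°, forward 1.9 m, then turn left 46°, forward 3.0 m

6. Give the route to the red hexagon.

blocked — turn left 118°, forward 1.9 m, then turn left 77°, forward 8.5 m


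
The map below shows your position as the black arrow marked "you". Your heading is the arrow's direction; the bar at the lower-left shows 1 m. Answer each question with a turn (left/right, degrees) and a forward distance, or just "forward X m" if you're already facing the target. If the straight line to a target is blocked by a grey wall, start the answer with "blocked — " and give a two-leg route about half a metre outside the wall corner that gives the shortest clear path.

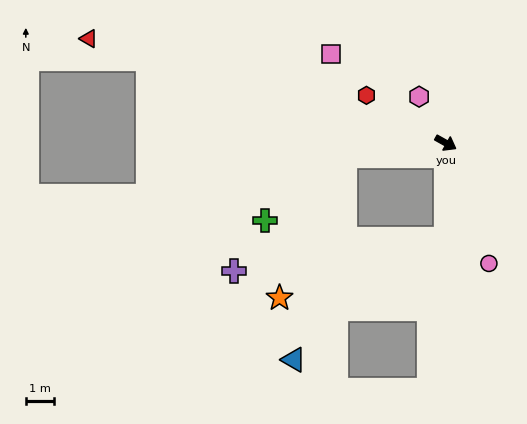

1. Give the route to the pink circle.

turn right 41°, forward 4.6 m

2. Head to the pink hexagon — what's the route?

turn left 149°, forward 1.9 m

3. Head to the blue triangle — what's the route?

blocked — turn right 143°, forward 3.6 m, then turn left 68°, forward 7.6 m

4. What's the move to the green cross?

blocked — turn right 143°, forward 3.6 m, then turn left 31°, forward 3.7 m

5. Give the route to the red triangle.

turn right 167°, forward 13.4 m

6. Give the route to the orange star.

blocked — turn right 143°, forward 3.6 m, then turn left 57°, forward 5.6 m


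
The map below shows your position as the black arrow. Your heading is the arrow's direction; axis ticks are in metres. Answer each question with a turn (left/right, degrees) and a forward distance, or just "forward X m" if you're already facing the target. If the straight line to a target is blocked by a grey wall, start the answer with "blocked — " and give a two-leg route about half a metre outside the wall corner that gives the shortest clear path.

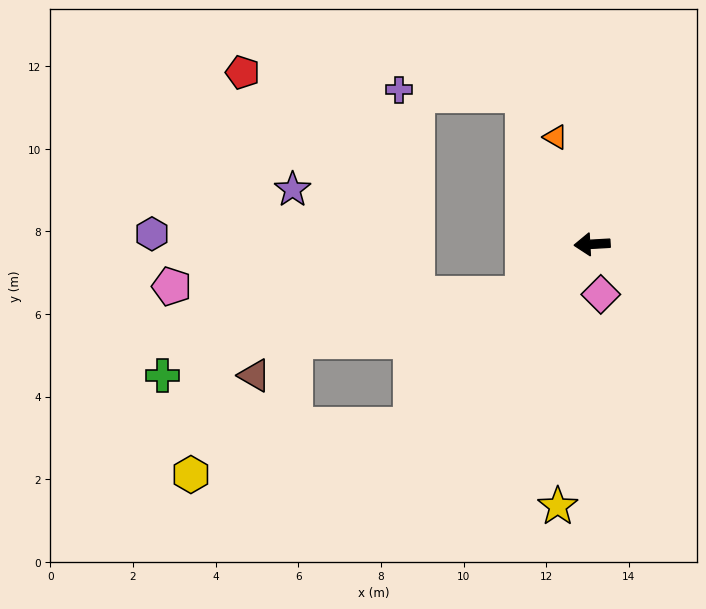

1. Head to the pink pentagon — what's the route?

blocked — turn left 32°, forward 2.1 m, then turn right 36°, forward 8.5 m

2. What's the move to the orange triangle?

turn right 74°, forward 2.7 m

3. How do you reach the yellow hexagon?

blocked — turn left 42°, forward 6.2 m, then turn right 33°, forward 5.5 m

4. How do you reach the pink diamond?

turn left 97°, forward 1.2 m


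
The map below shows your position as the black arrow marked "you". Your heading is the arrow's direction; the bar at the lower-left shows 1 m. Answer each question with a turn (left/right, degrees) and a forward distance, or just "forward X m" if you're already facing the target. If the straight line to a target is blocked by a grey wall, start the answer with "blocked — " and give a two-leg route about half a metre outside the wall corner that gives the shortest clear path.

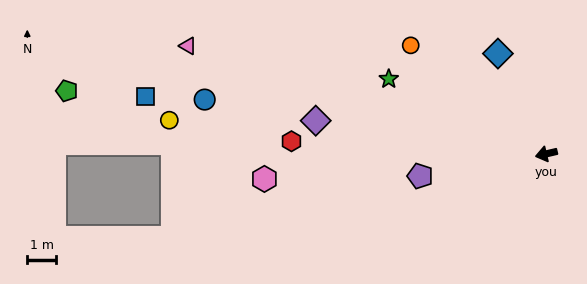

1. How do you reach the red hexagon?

turn right 16°, forward 8.8 m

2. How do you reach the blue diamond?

turn right 77°, forward 3.9 m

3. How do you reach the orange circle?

turn right 52°, forward 6.0 m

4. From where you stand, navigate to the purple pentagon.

turn right 3°, forward 4.4 m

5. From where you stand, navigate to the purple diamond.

turn right 21°, forward 8.1 m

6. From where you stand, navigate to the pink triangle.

turn right 30°, forward 13.0 m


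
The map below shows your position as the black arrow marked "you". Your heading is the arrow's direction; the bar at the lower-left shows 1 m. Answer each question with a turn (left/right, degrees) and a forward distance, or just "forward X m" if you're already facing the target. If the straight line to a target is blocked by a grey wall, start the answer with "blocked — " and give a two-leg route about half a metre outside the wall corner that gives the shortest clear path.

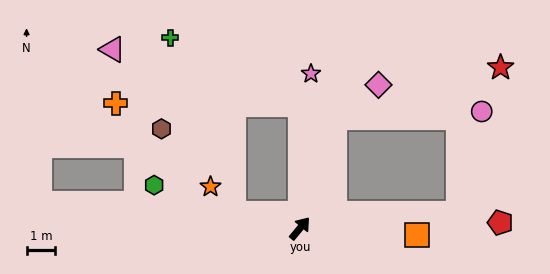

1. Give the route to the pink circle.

blocked — turn left 22°, forward 4.0 m, then turn right 70°, forward 5.1 m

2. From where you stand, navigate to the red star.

blocked — turn left 22°, forward 4.0 m, then turn right 55°, forward 6.0 m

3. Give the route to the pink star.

turn left 36°, forward 5.4 m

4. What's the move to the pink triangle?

blocked — turn left 39°, forward 4.3 m, then turn left 74°, forward 6.8 m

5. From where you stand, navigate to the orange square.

turn right 54°, forward 4.1 m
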